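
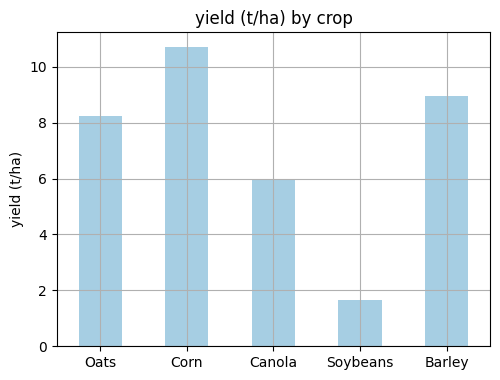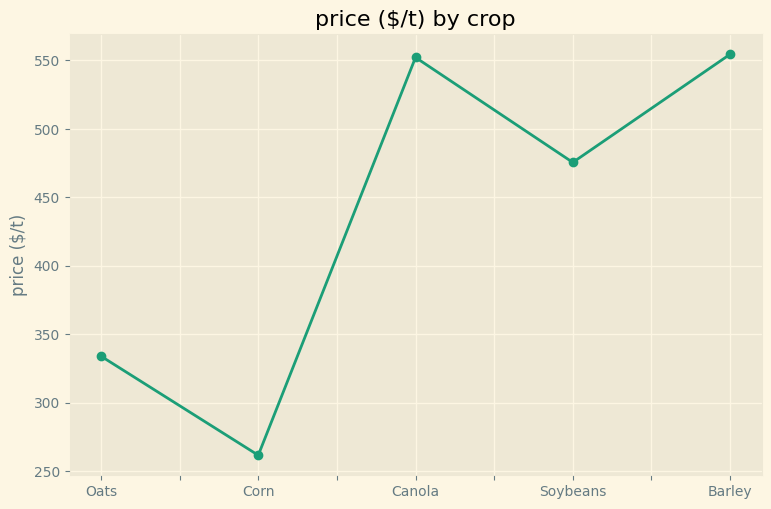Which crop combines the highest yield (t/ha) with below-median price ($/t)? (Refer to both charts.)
Chart 2 median price ($/t) ≈ 500; below-median crops: Oats, Corn. Among those, Corn has the highest yield (t/ha) (≈ 11).

Corn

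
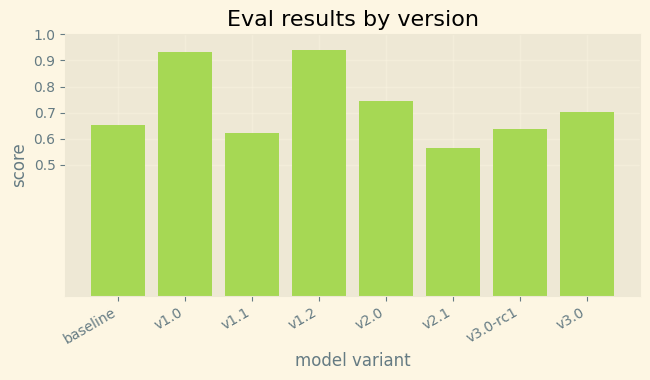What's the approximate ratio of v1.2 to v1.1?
v1.2 ≈ 0.9, v1.1 ≈ 0.6; 0.9/0.6 ≈ 1.5.

≈ 1.5×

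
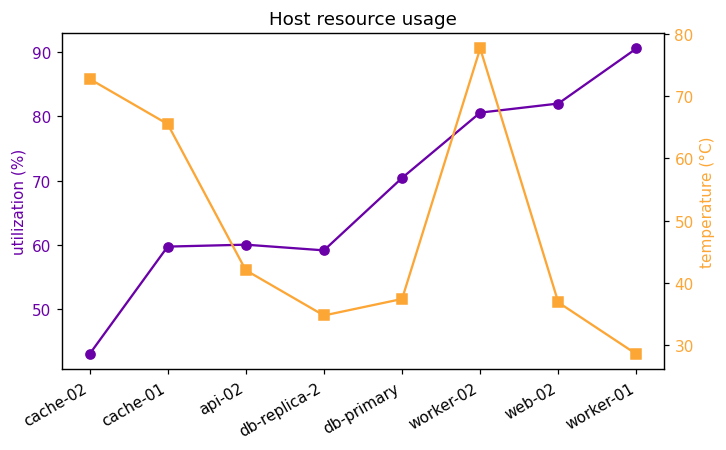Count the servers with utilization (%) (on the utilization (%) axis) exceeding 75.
Above 75: worker-02, web-02, worker-01.

3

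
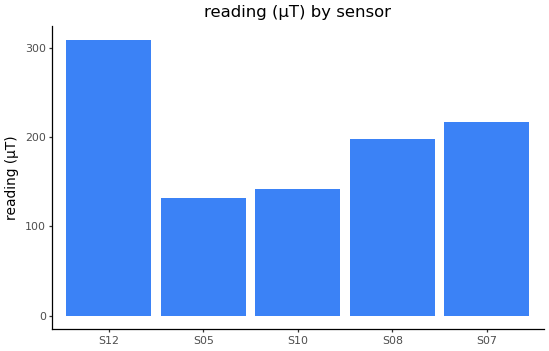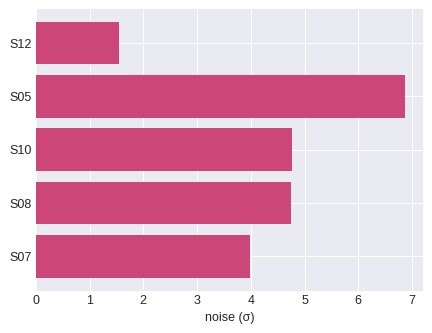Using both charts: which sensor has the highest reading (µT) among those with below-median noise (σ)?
Chart 2 median noise (σ) ≈ 5; below-median sensors: S12, S07. Among those, S12 has the highest reading (µT) (≈ 300).

S12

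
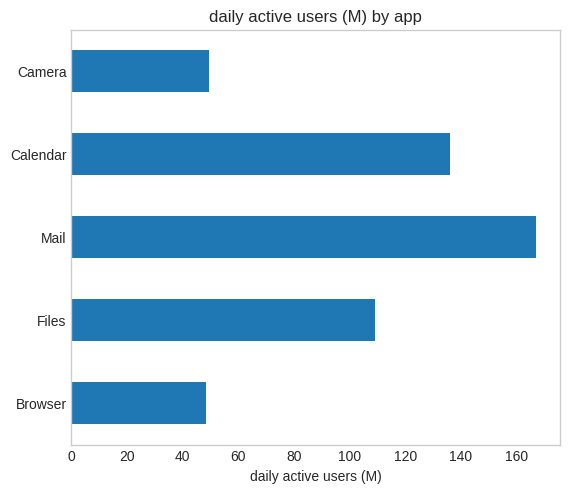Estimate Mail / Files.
≈ 1.6×

Mail ≈ 160, Files ≈ 100; 160/100 ≈ 1.6.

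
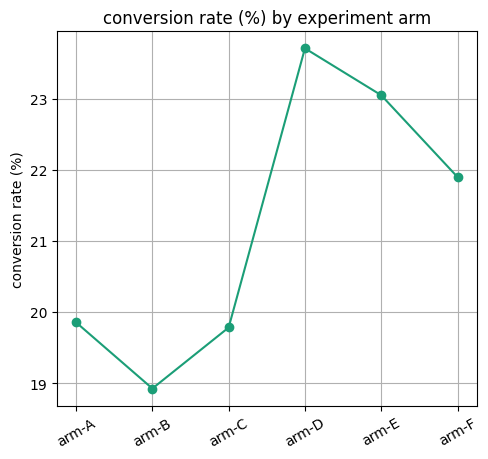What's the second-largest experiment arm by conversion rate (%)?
arm-E

Top 3: arm-D ≈ 23.5, arm-E ≈ 23.0, arm-F ≈ 22.0.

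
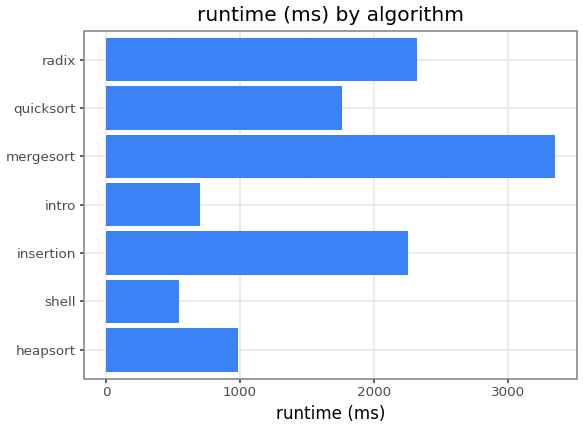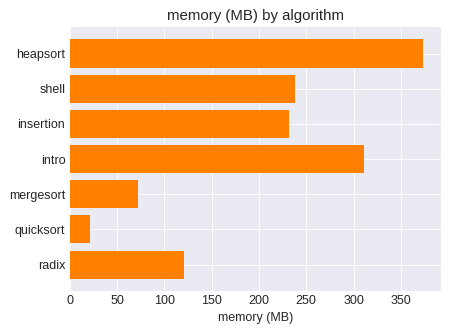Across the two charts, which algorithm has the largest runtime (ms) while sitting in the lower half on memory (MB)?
mergesort

Chart 2 median memory (MB) ≈ 250; below-median algorithms: mergesort, quicksort, radix. Among those, mergesort has the highest runtime (ms) (≈ 3500).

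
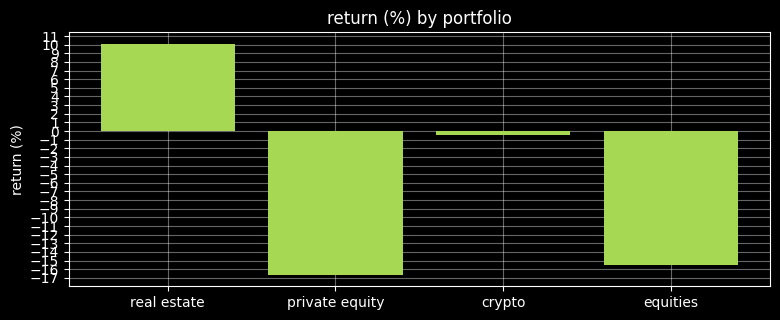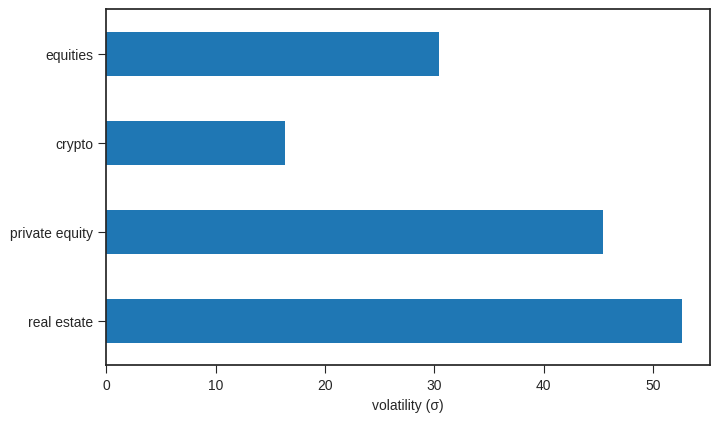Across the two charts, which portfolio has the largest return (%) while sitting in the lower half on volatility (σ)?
crypto

Chart 2 median volatility (σ) ≈ 40; below-median portfolios: crypto, equities. Among those, crypto has the highest return (%) (≈ -1).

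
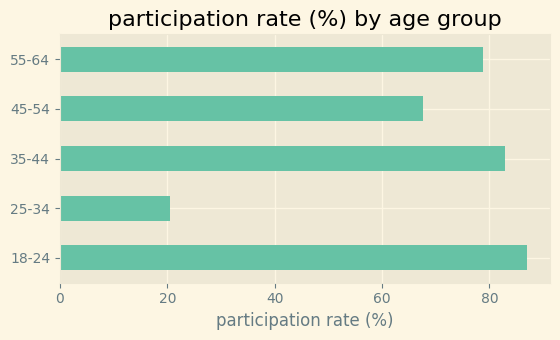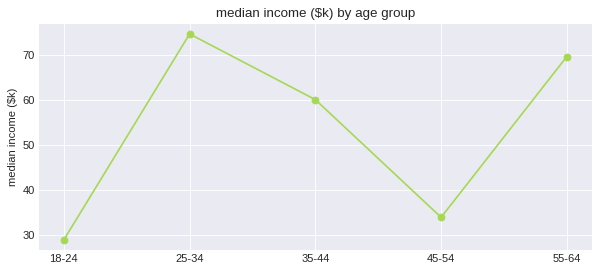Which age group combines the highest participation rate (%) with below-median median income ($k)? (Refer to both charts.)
18-24

Chart 2 median median income ($k) ≈ 60; below-median age groups: 18-24, 45-54. Among those, 18-24 has the highest participation rate (%) (≈ 90).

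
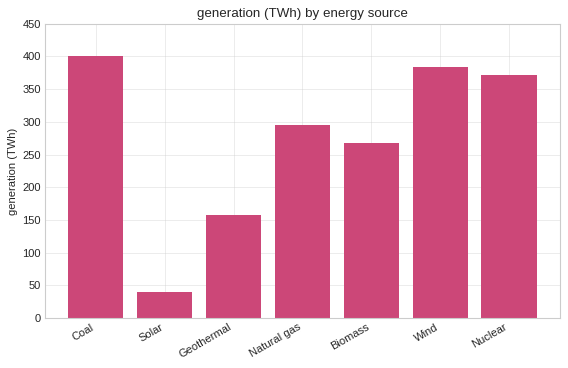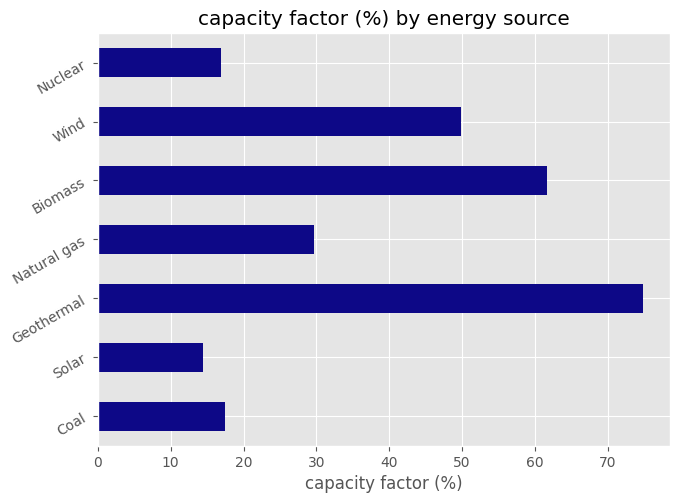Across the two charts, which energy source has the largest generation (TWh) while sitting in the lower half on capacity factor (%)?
Chart 2 median capacity factor (%) ≈ 30; below-median energy sources: Coal, Solar, Nuclear. Among those, Coal has the highest generation (TWh) (≈ 400).

Coal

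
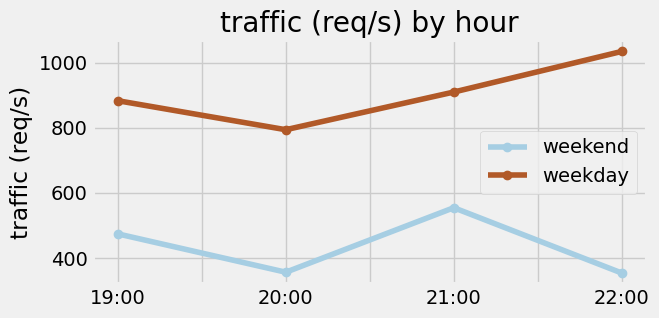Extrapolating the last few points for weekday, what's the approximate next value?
≈ 1100

Last three: 800, 900, 1000 → slope ≈ 100/step → next ≈ 1100.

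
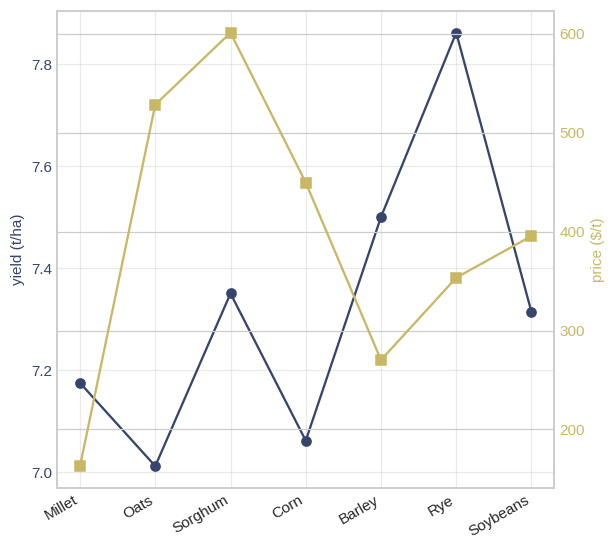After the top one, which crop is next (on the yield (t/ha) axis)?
Barley

Top 3 (on the yield (t/ha) axis): Rye ≈ 7.9, Barley ≈ 7.5, Sorghum ≈ 7.4.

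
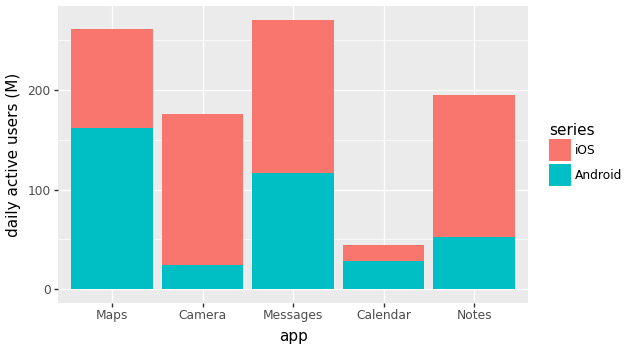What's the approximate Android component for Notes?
Android top ≈ 50, bottom ≈ 0; segment ≈ 50.

≈ 50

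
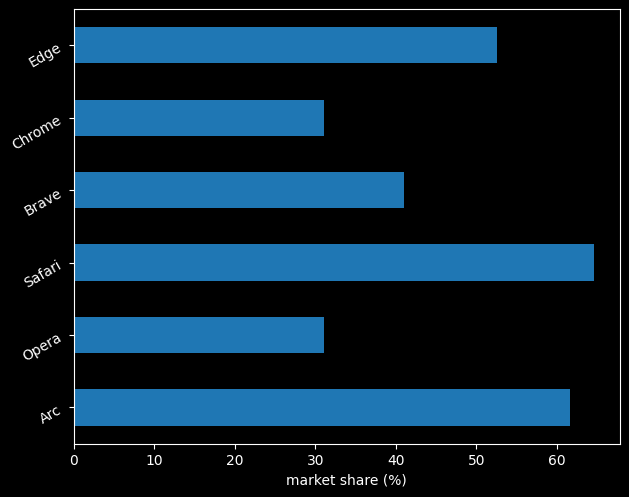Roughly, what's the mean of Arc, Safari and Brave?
(60 + 60 + 40) / 3 ≈ 53.

≈ 53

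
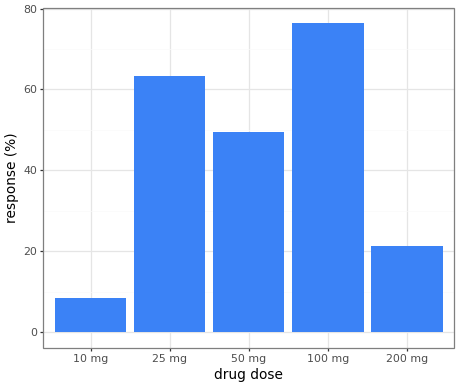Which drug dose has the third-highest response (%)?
Top 4: 100 mg ≈ 80, 25 mg ≈ 60, 50 mg ≈ 50, 200 mg ≈ 20.

50 mg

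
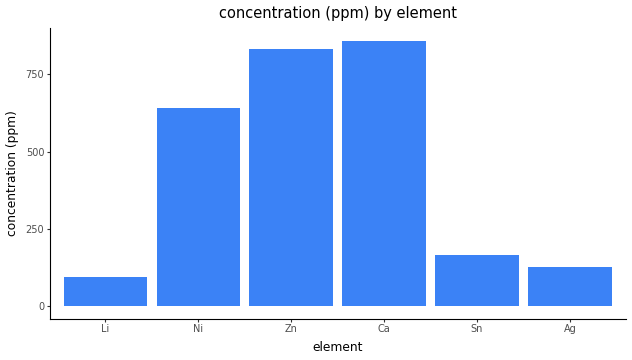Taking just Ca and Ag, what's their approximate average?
(900 + 100) / 2 ≈ 500.

≈ 500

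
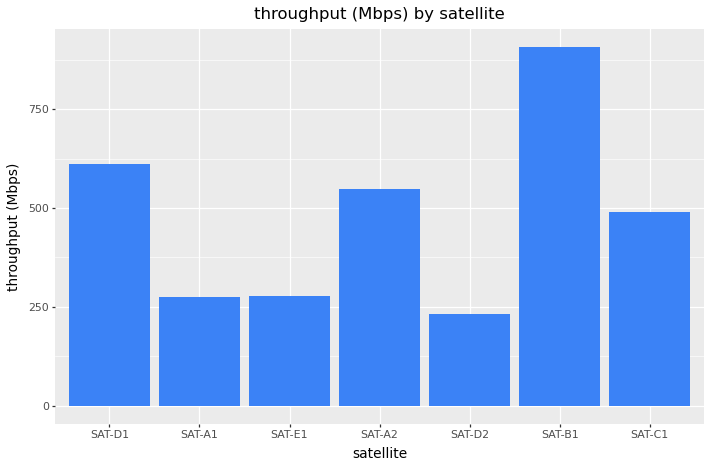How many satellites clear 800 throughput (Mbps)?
1

Above 800: SAT-B1.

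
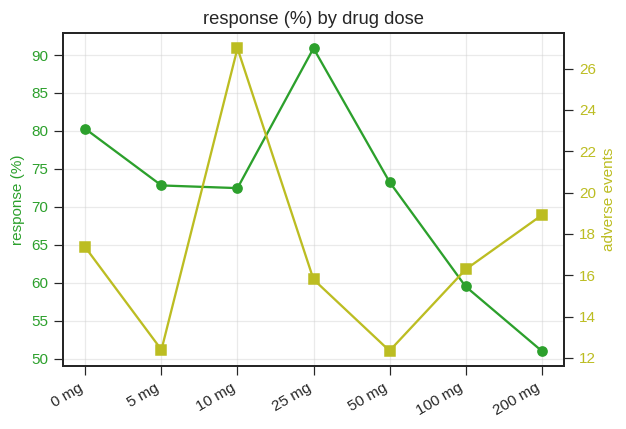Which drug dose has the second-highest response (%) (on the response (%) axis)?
0 mg

Top 3 (on the response (%) axis): 25 mg ≈ 90, 0 mg ≈ 80, 50 mg ≈ 75.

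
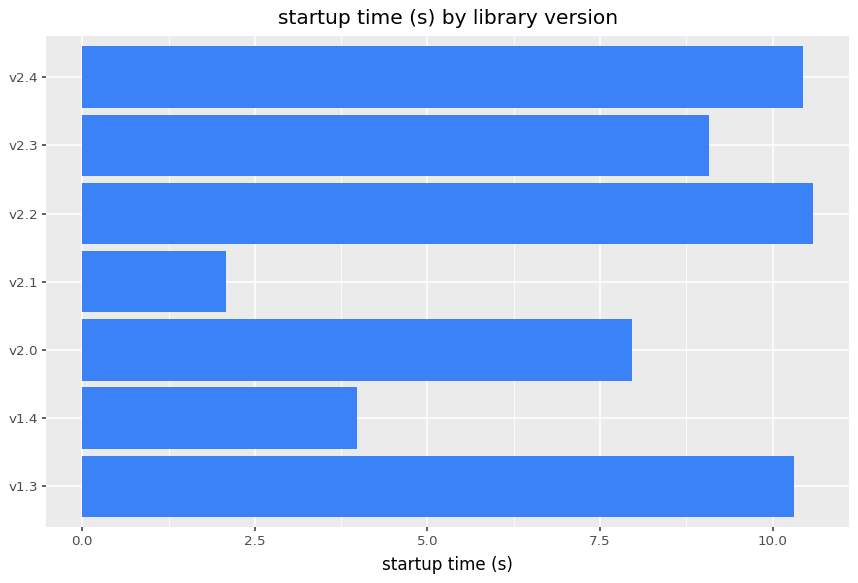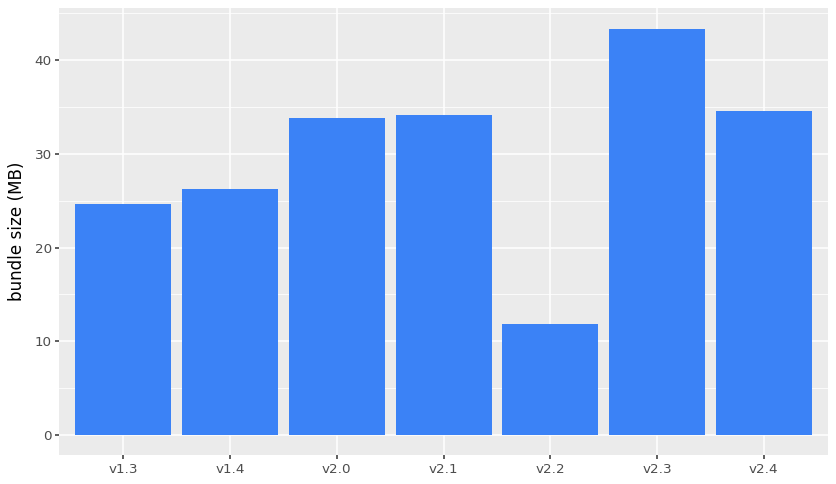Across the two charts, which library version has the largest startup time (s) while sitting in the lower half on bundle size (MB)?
v2.2

Chart 2 median bundle size (MB) ≈ 35; below-median library versions: v1.3, v1.4, v2.2. Among those, v2.2 has the highest startup time (s) (≈ 11).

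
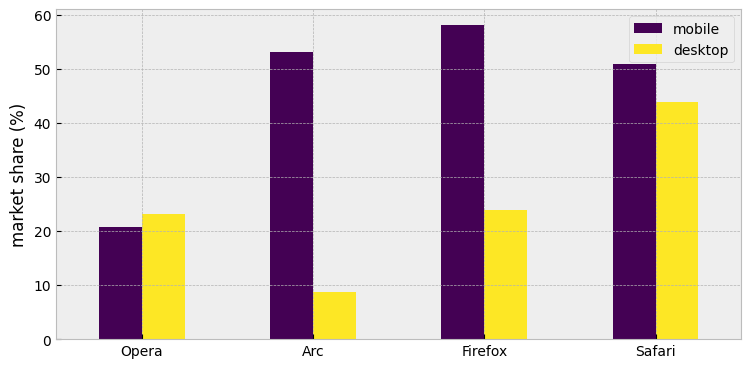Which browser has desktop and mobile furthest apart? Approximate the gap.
Arc: desktop ≈ 10, mobile ≈ 55 → gap ≈ 45. Next-largest (Firefox) is only ≈ 35.

Arc, ≈ 45 %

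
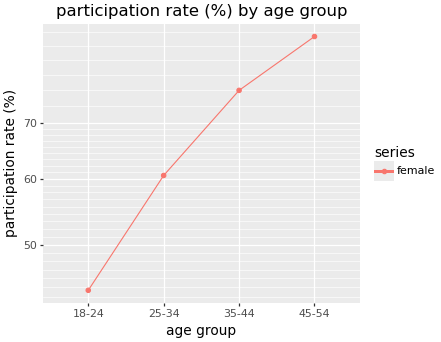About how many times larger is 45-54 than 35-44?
45-54 ≈ 90, 35-44 ≈ 75; 90/75 ≈ 1.2.

≈ 1.2×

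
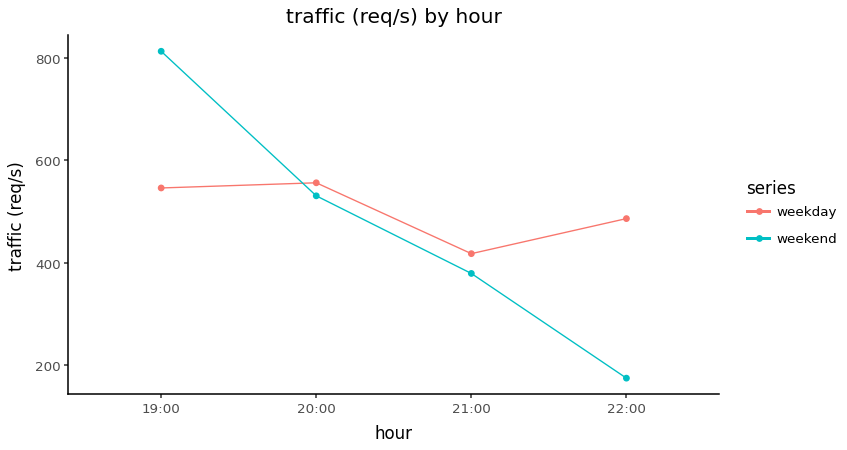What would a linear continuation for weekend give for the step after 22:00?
≈ 50

Last three: 500, 400, 200 → slope ≈ -150/step → next ≈ 50.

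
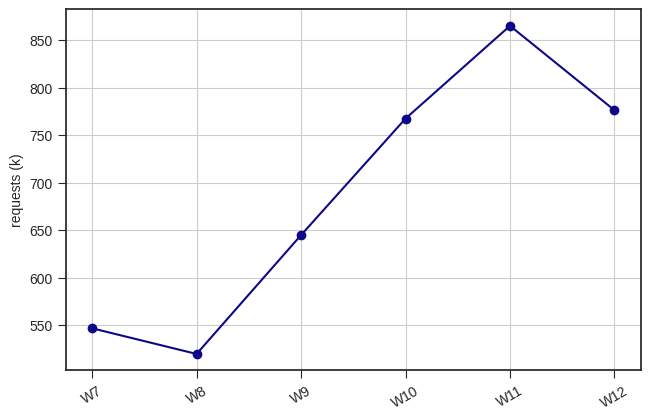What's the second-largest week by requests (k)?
W12

Top 3: W11 ≈ 850, W12 ≈ 800, W10 ≈ 750.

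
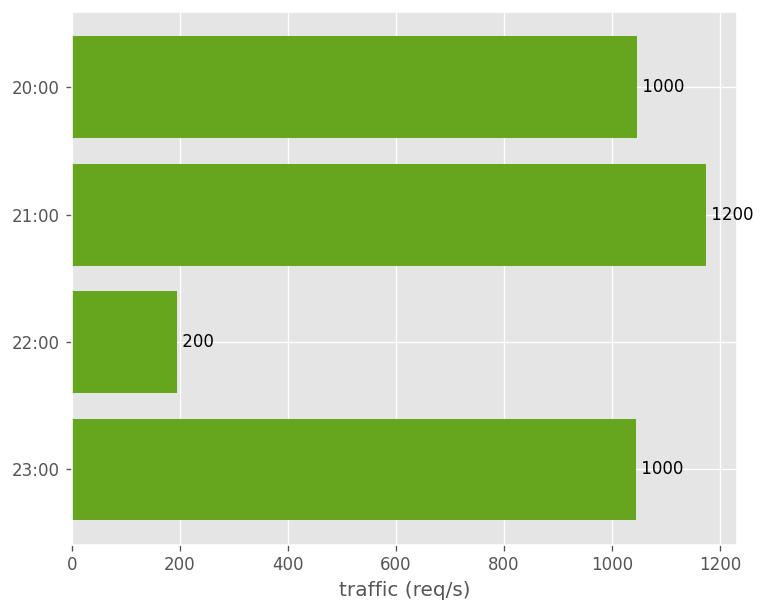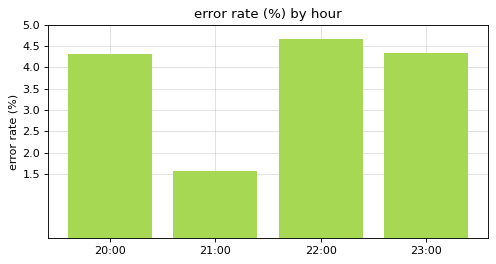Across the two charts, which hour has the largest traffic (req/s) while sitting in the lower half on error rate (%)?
Chart 2 median error rate (%) ≈ 4.5; below-median hours: 20:00, 21:00. Among those, 21:00 has the highest traffic (req/s) (≈ 1200).

21:00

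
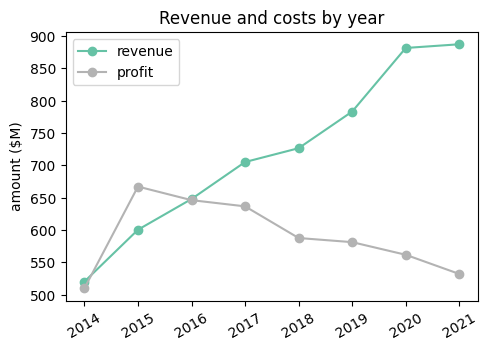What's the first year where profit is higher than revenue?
2014: profit ≈ 500 vs revenue ≈ 500 (not yet); 2015: profit ≈ 650 vs revenue ≈ 600 (first crossover).

2015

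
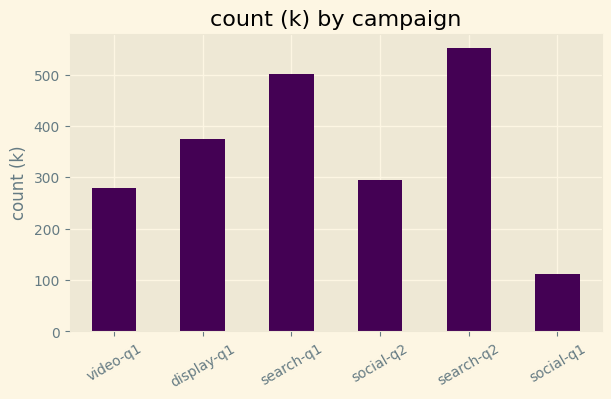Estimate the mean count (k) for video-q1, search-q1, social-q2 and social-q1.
(300 + 500 + 300 + 100) / 4 ≈ 300.

≈ 300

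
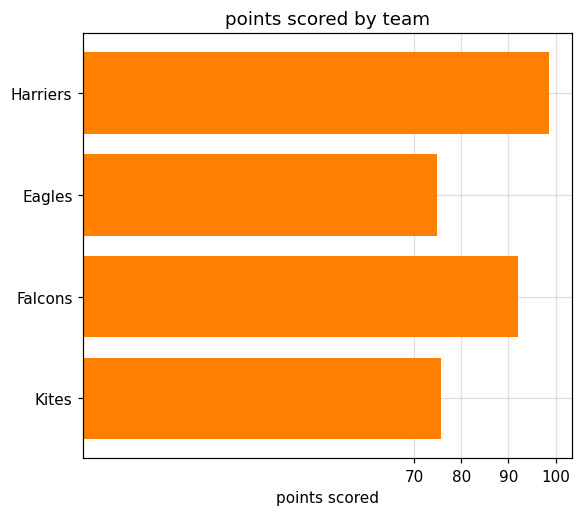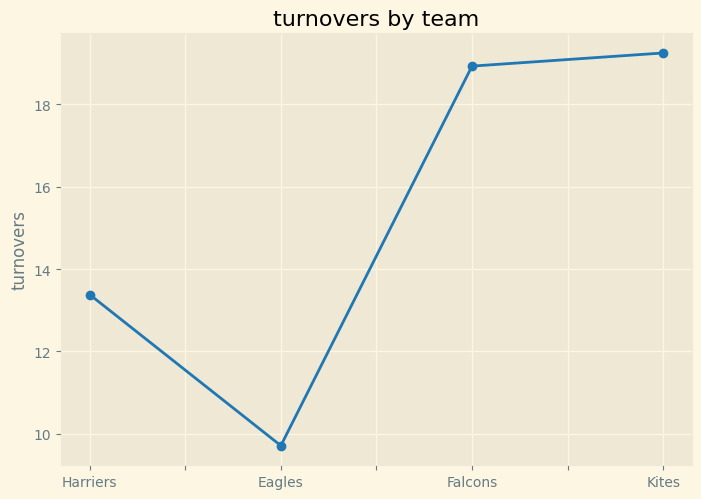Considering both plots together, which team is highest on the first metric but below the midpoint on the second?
Harriers

Chart 2 median turnovers ≈ 16; below-median teams: Harriers, Eagles. Among those, Harriers has the highest points scored (≈ 100).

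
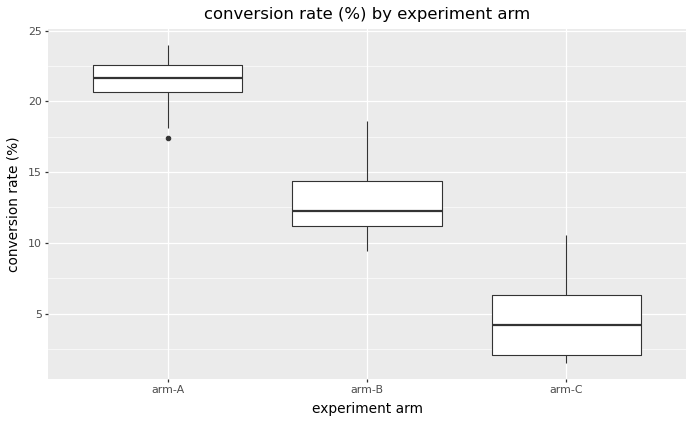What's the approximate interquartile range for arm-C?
Q3 ≈ 6, Q1 ≈ 2; IQR ≈ 4.

≈ 4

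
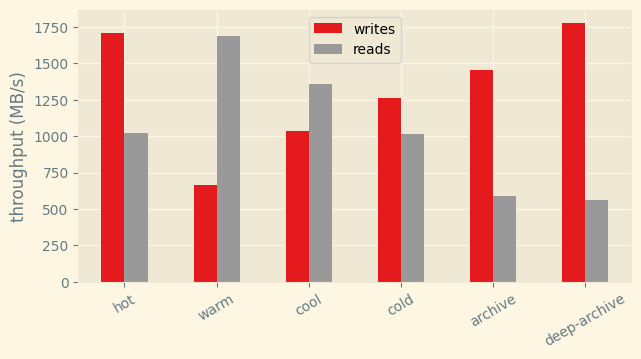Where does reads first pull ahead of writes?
hot: reads ≈ 1000 vs writes ≈ 1800 (not yet); warm: reads ≈ 1600 vs writes ≈ 600 (first crossover).

warm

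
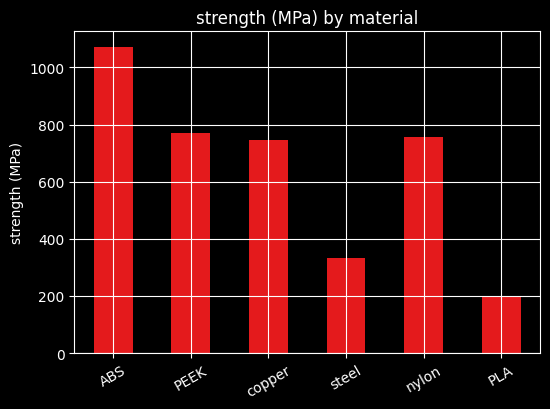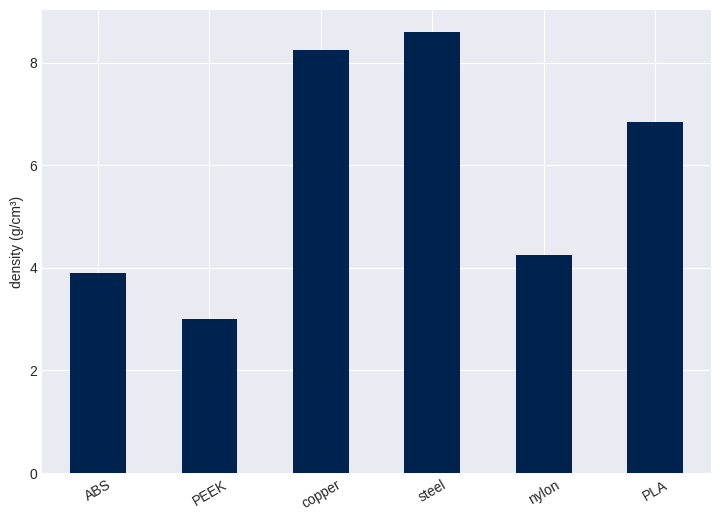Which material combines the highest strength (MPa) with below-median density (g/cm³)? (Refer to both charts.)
ABS

Chart 2 median density (g/cm³) ≈ 6; below-median materials: ABS, PEEK, nylon. Among those, ABS has the highest strength (MPa) (≈ 1100).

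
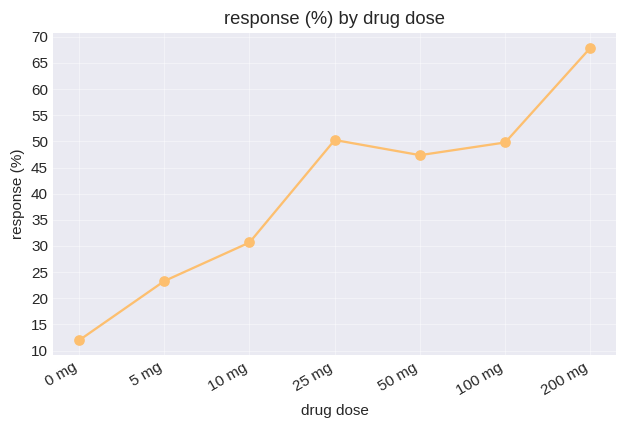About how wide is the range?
Max 200 mg ≈ 70, min 0 mg ≈ 10; range ≈ 60.

≈ 60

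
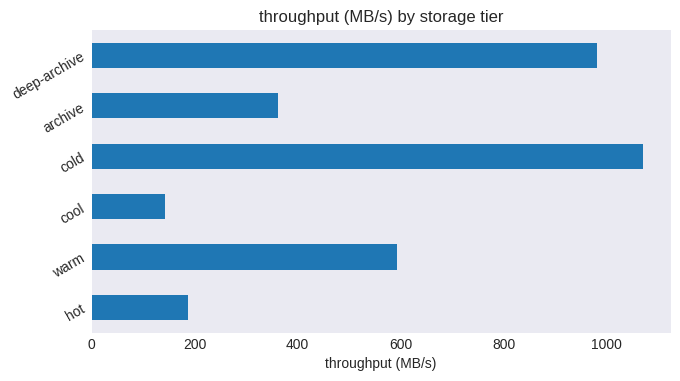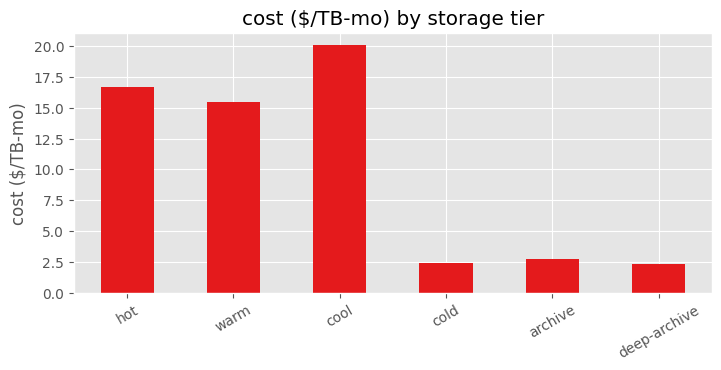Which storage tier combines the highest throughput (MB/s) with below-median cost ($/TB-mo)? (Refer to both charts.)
Chart 2 median cost ($/TB-mo) ≈ 10; below-median storage tiers: cold, archive, deep-archive. Among those, cold has the highest throughput (MB/s) (≈ 1100).

cold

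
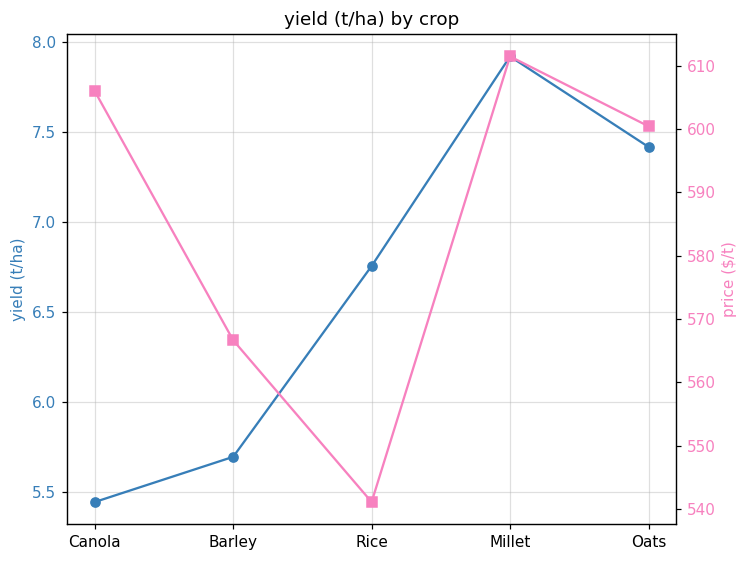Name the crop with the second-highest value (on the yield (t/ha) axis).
Top 3 (on the yield (t/ha) axis): Millet ≈ 8.0, Oats ≈ 7.5, Rice ≈ 7.0.

Oats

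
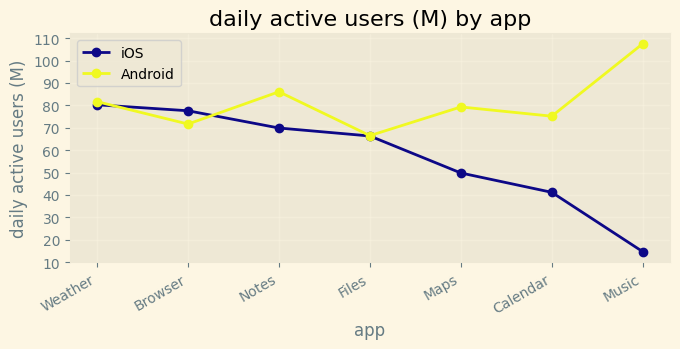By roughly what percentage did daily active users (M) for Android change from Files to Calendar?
≈ +14.3%

Files ≈ 70, Calendar ≈ 80; (80 − 70) / 70 ≈ +14.3%.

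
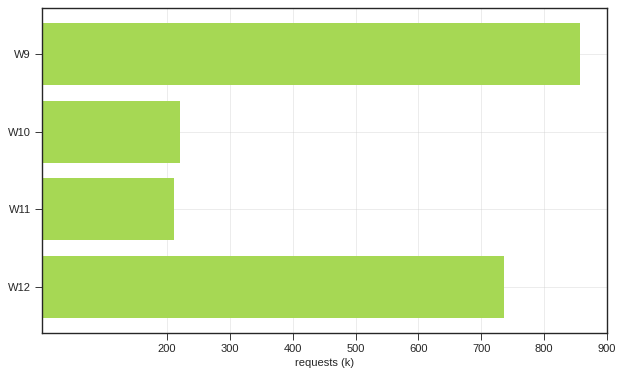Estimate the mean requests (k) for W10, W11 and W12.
≈ 367

(200 + 200 + 700) / 3 ≈ 367.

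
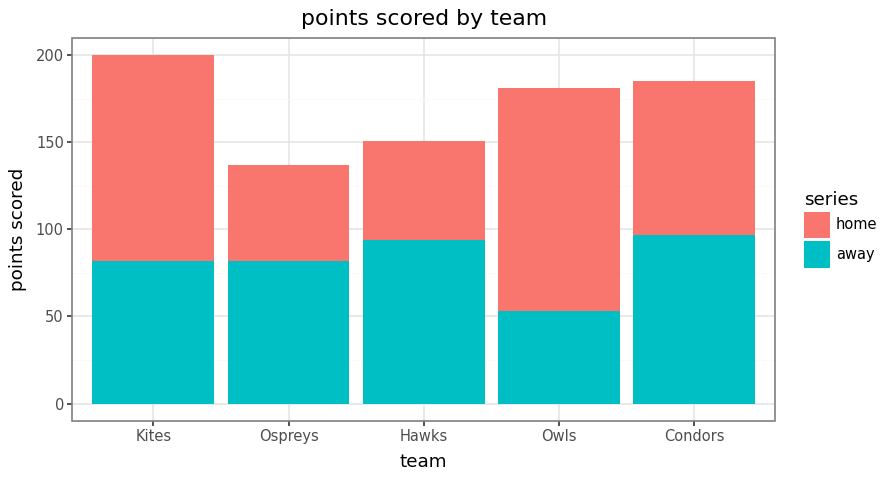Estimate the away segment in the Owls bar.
≈ 60

away top ≈ 60, bottom ≈ 0; segment ≈ 60.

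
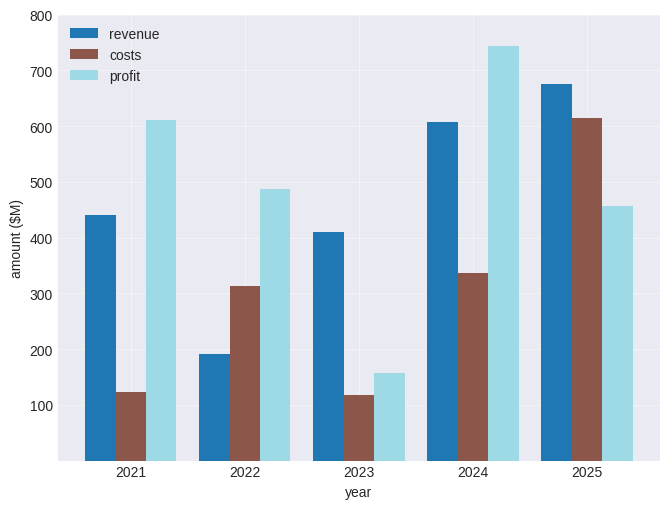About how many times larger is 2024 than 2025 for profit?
2024 ≈ 700, 2025 ≈ 500; 700/500 ≈ 1.4.

≈ 1.4×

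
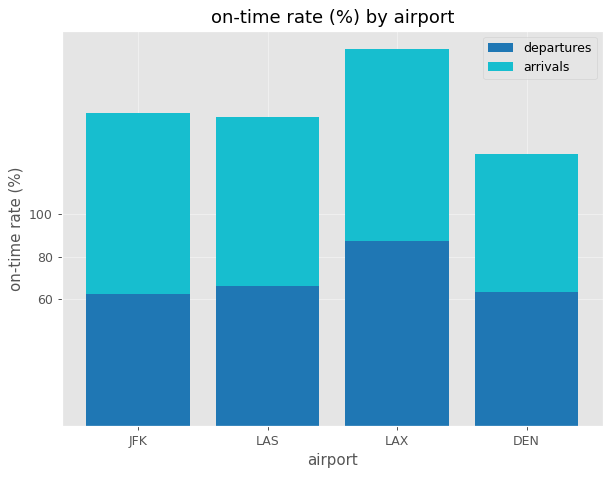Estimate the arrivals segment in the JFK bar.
≈ 80

arrivals top ≈ 140, bottom ≈ 60; segment ≈ 80.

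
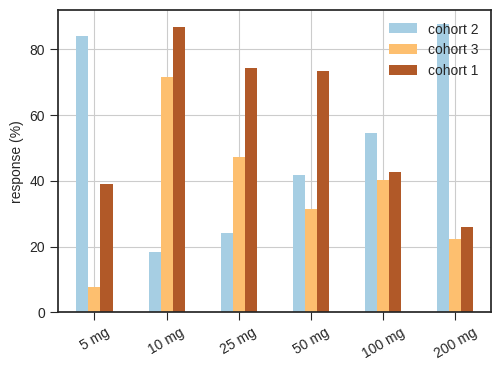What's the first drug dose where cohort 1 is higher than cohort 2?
10 mg

5 mg: cohort 1 ≈ 40 vs cohort 2 ≈ 80 (not yet); 10 mg: cohort 1 ≈ 90 vs cohort 2 ≈ 20 (first crossover).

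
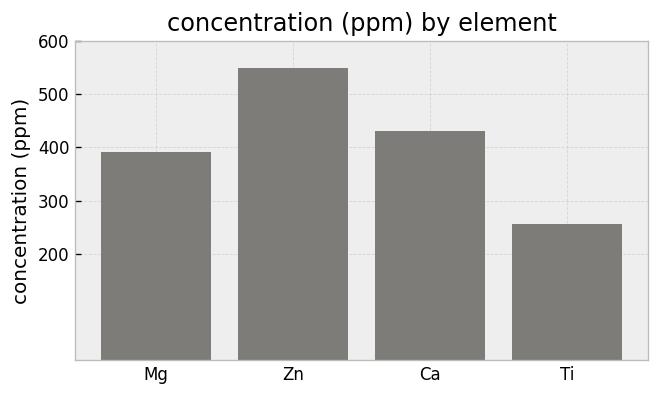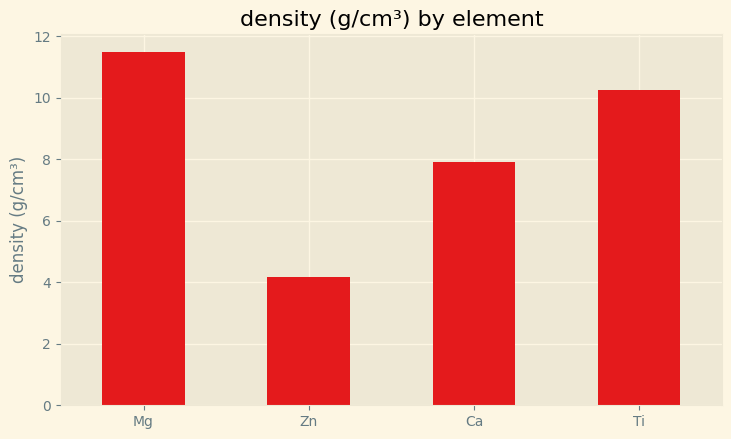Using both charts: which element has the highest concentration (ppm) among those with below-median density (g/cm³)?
Zn

Chart 2 median density (g/cm³) ≈ 10; below-median elements: Zn, Ca. Among those, Zn has the highest concentration (ppm) (≈ 500).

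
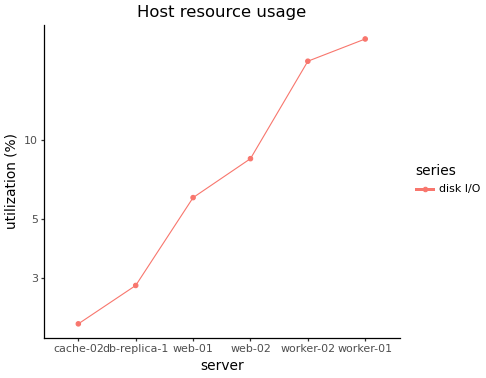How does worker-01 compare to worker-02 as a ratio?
worker-01 ≈ 24, worker-02 ≈ 20; 24/20 ≈ 1.2.

≈ 1.2×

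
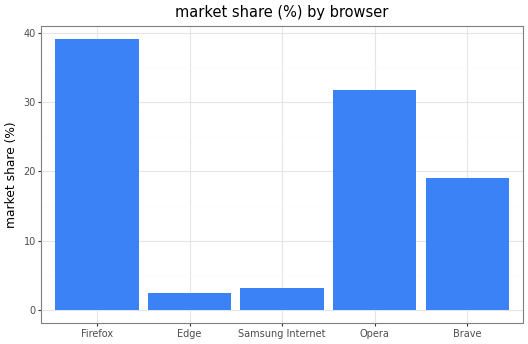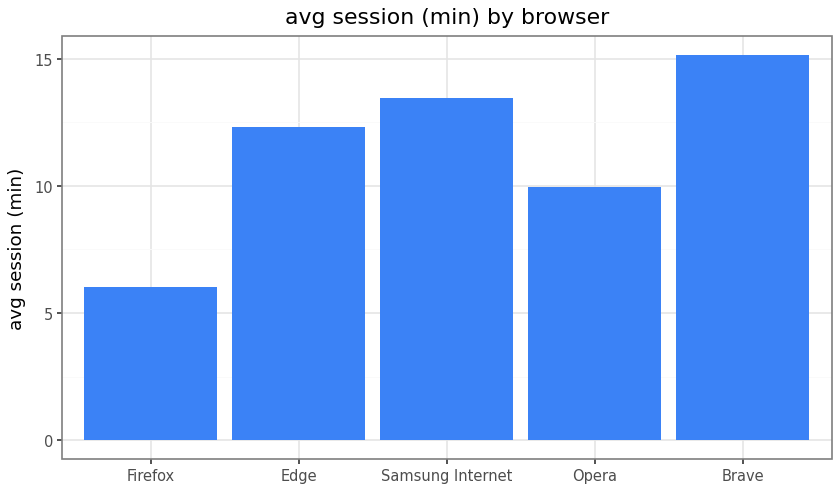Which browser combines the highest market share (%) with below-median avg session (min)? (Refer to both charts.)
Firefox

Chart 2 median avg session (min) ≈ 12; below-median browsers: Firefox, Opera. Among those, Firefox has the highest market share (%) (≈ 40).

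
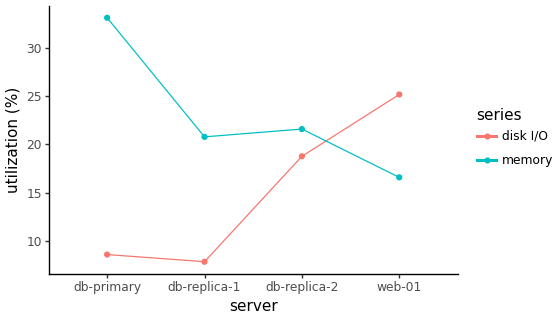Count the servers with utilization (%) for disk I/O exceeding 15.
Above 15: db-replica-2, web-01.

2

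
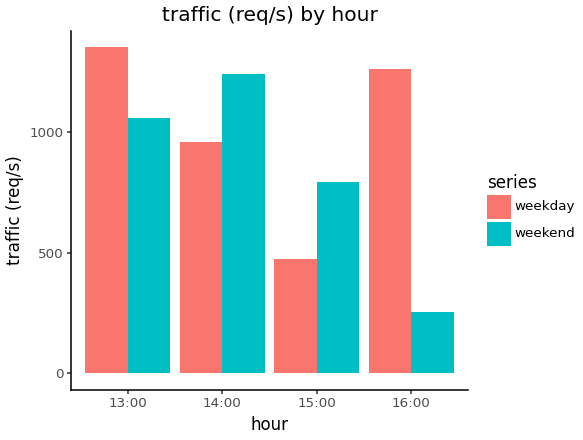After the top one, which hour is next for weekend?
13:00

Top 3 for weekend: 14:00 ≈ 1200, 13:00 ≈ 1000, 15:00 ≈ 800.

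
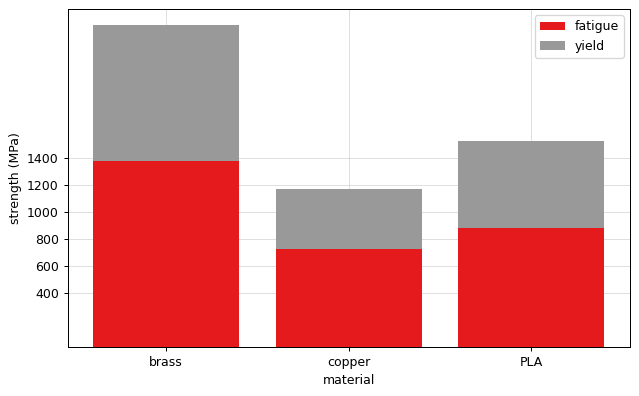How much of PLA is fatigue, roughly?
fatigue top ≈ 800, bottom ≈ 0; segment ≈ 800.

≈ 800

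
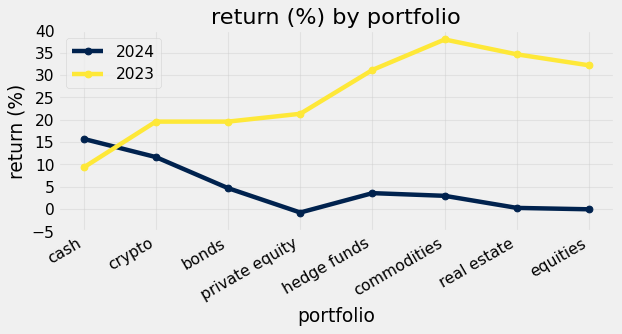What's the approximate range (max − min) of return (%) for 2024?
Max cash ≈ 15, min private equity ≈ 0; range ≈ 15.

≈ 15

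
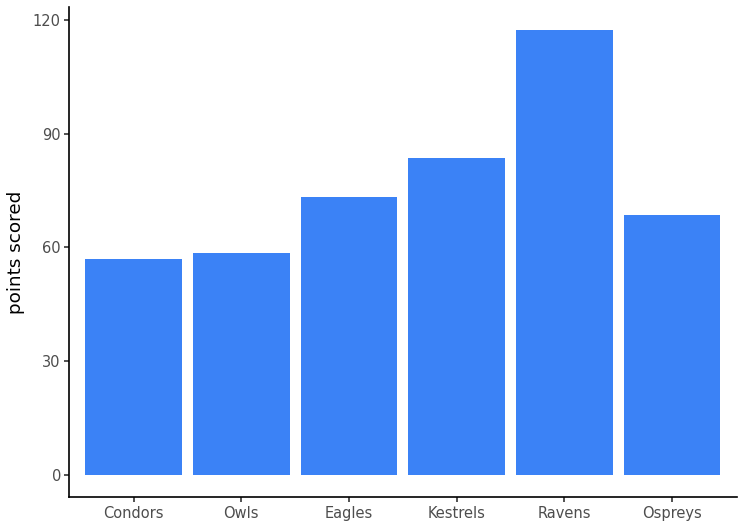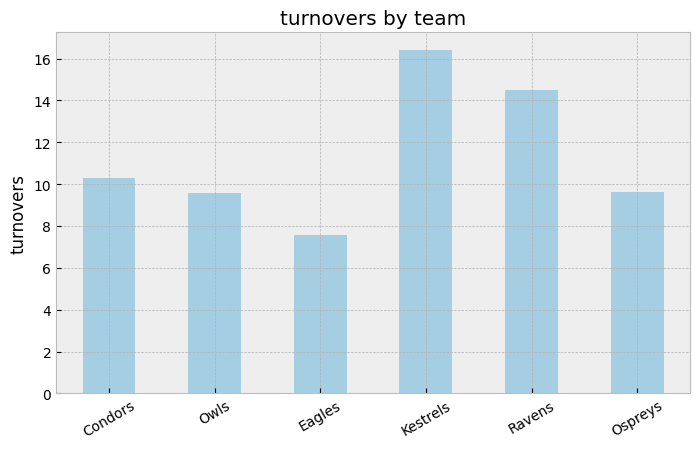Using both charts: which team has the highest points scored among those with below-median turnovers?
Chart 2 median turnovers ≈ 10; below-median teams: Owls, Eagles, Ospreys. Among those, Eagles has the highest points scored (≈ 80).

Eagles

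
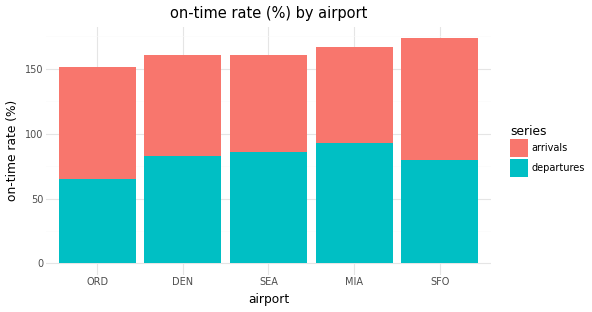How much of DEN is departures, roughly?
≈ 80

departures top ≈ 80, bottom ≈ 0; segment ≈ 80.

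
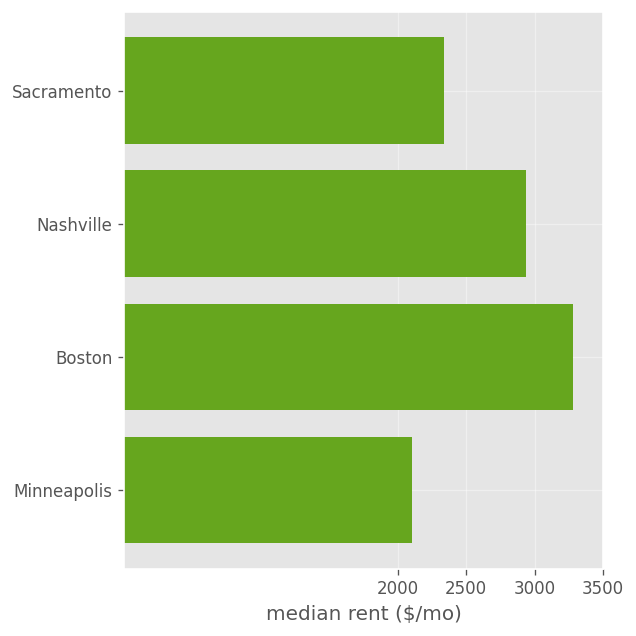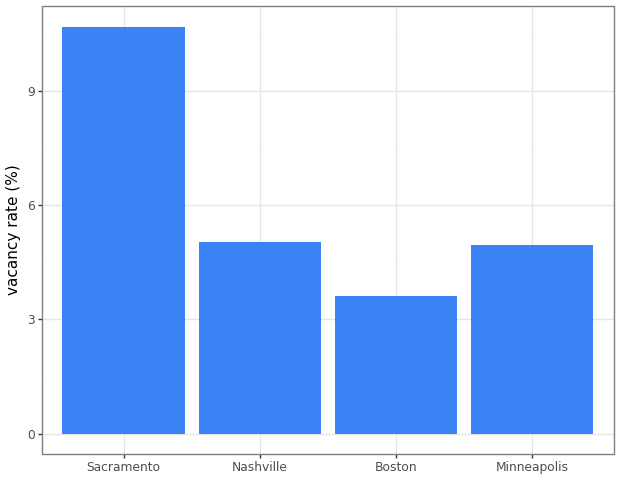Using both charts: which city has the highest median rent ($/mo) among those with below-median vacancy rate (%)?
Boston

Chart 2 median vacancy rate (%) ≈ 5; below-median cities: Boston, Minneapolis. Among those, Boston has the highest median rent ($/mo) (≈ 3500).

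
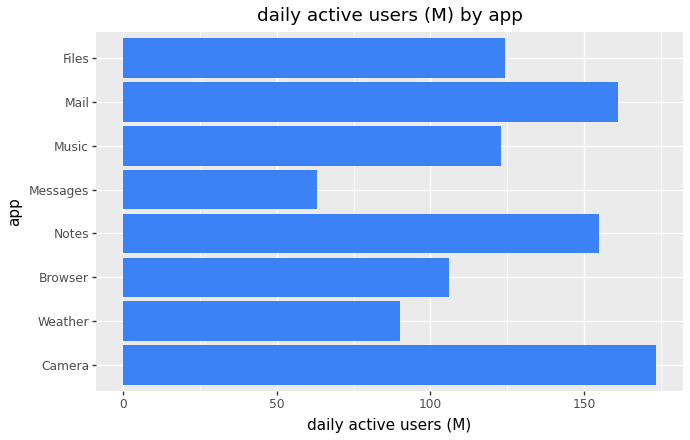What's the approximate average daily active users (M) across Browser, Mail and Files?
(100 + 160 + 120) / 3 ≈ 127.

≈ 127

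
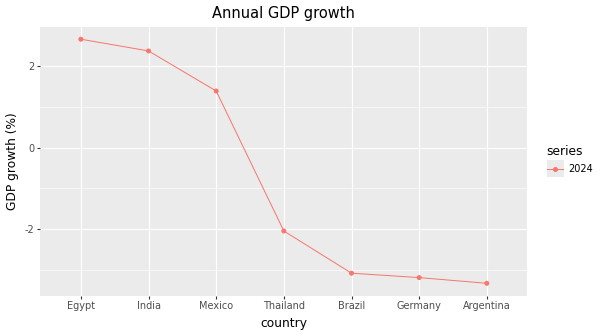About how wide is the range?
Max Egypt ≈ 2.5, min Argentina ≈ -3.5; range ≈ 6.0.

≈ 6.0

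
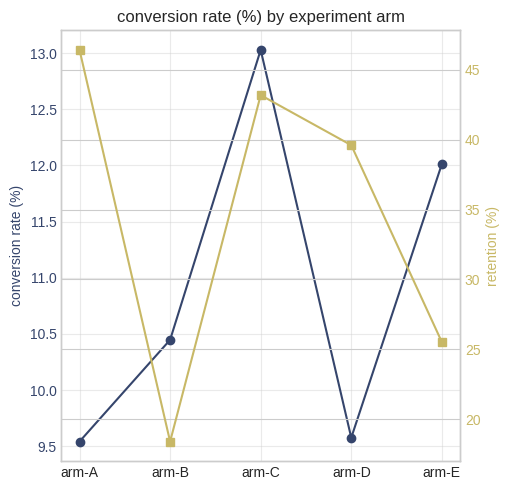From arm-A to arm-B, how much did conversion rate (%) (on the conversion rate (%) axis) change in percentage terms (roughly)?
arm-A ≈ 9.5, arm-B ≈ 10.5; (10.5 − 9.5) / 9.5 ≈ +10.5%.

≈ +10.5%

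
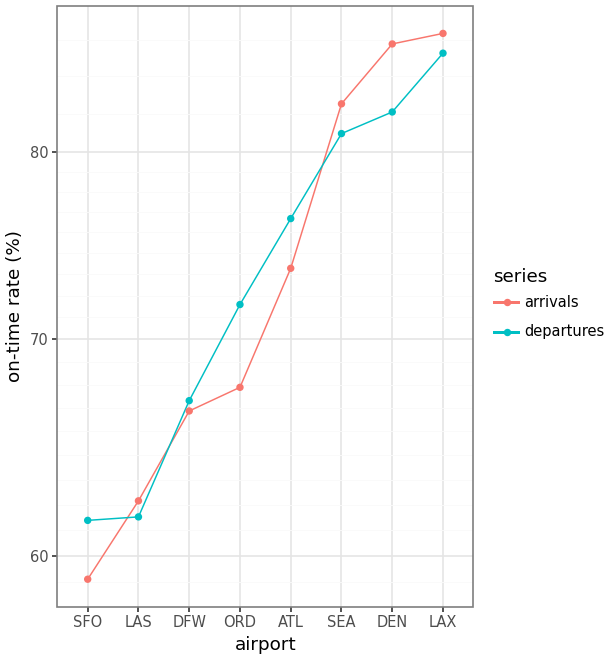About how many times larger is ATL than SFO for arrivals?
≈ 1.25×

ATL ≈ 75, SFO ≈ 60; 75/60 ≈ 1.25.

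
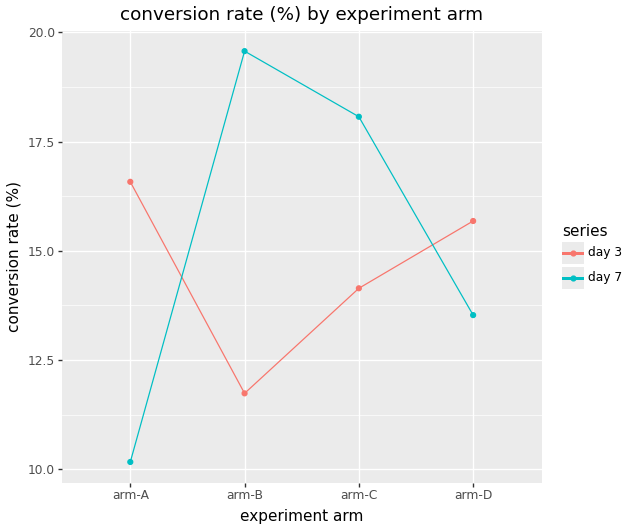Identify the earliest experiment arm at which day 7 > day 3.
arm-B

arm-A: day 7 ≈ 10 vs day 3 ≈ 17 (not yet); arm-B: day 7 ≈ 20 vs day 3 ≈ 12 (first crossover).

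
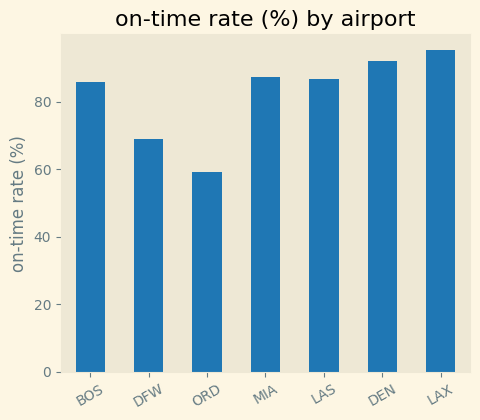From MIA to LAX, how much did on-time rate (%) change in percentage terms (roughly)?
MIA ≈ 90, LAX ≈ 100; (100 − 90) / 90 ≈ +11.1%.

≈ +11.1%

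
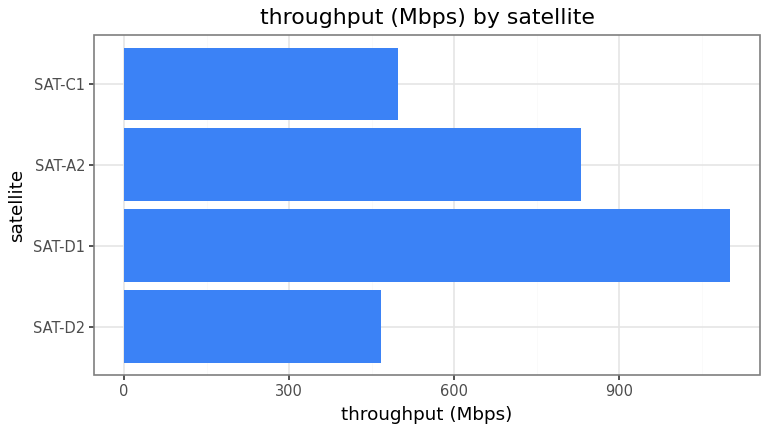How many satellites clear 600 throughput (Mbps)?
Above 600: SAT-D1, SAT-A2.

2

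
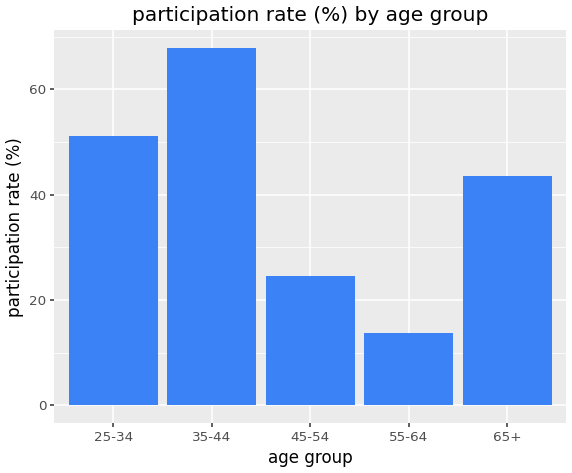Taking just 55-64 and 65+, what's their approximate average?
≈ 25

(10 + 40) / 2 ≈ 25.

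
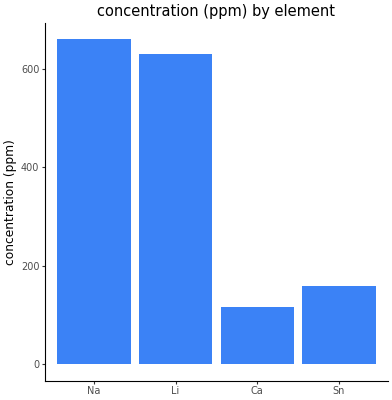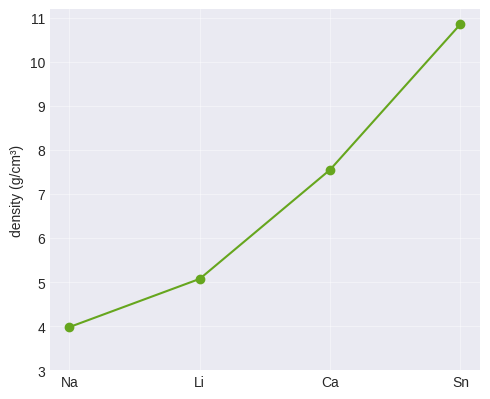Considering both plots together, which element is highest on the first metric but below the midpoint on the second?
Chart 2 median density (g/cm³) ≈ 6; below-median elements: Na, Li. Among those, Na has the highest concentration (ppm) (≈ 700).

Na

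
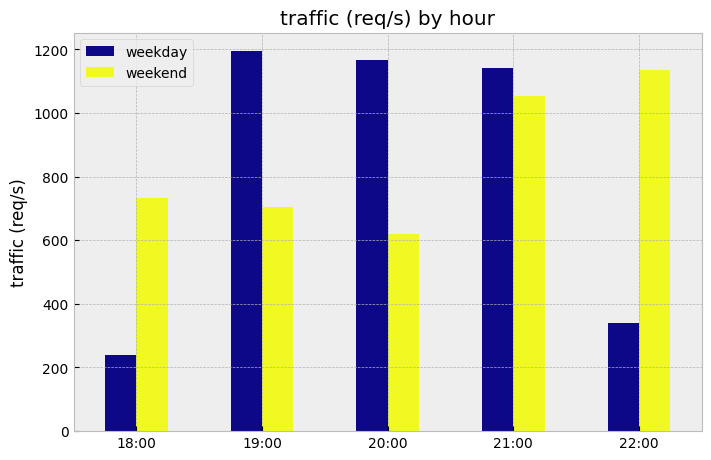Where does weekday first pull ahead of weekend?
18:00: weekday ≈ 200 vs weekend ≈ 700 (not yet); 19:00: weekday ≈ 1200 vs weekend ≈ 700 (first crossover).

19:00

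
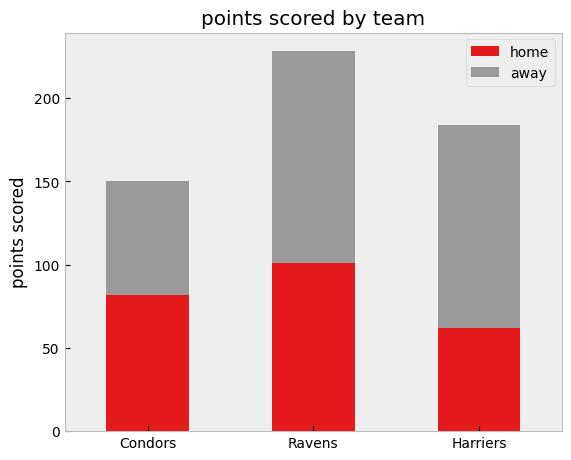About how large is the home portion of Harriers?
≈ 60

home top ≈ 60, bottom ≈ 0; segment ≈ 60.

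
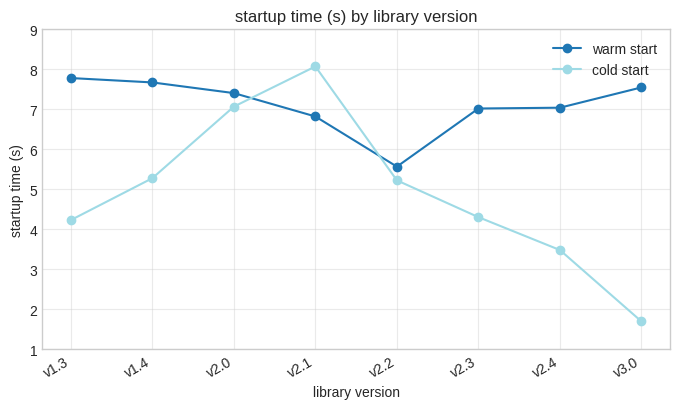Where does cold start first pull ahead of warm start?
v2.1

v2.0: cold start ≈ 7 vs warm start ≈ 7 (not yet); v2.1: cold start ≈ 8 vs warm start ≈ 7 (first crossover).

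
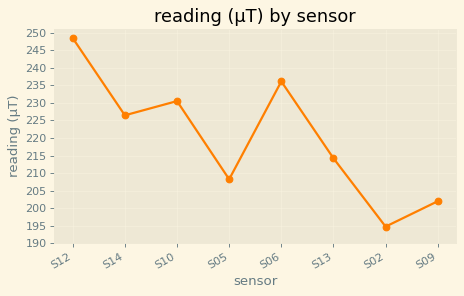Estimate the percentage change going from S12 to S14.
≈ -10%

S12 ≈ 250, S14 ≈ 225; (225 − 250) / 250 ≈ -10%.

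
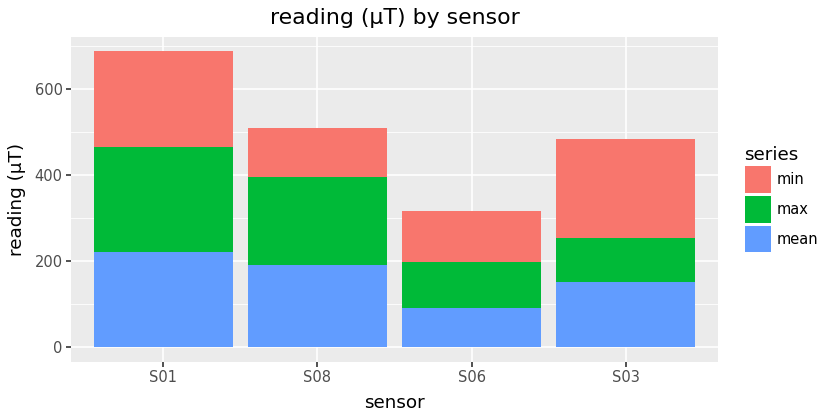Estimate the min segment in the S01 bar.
min top ≈ 700, bottom ≈ 500; segment ≈ 200.

≈ 200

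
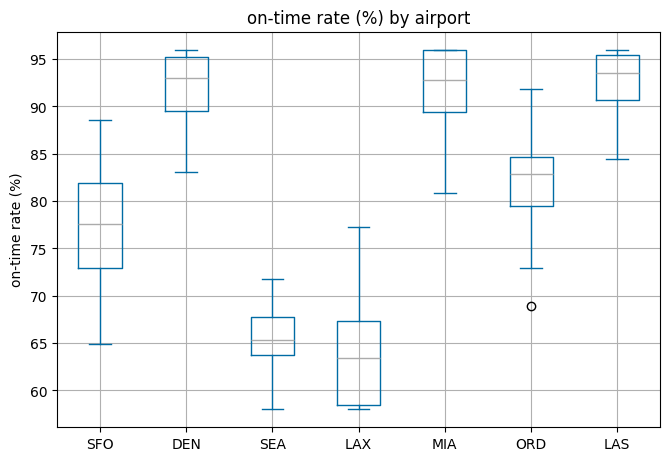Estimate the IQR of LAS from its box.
Q3 ≈ 95, Q1 ≈ 90; IQR ≈ 5.

≈ 5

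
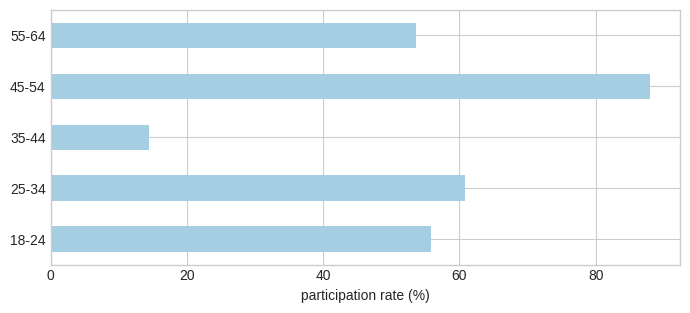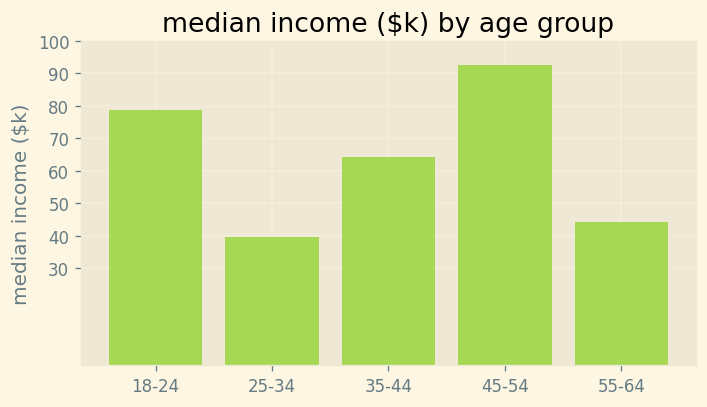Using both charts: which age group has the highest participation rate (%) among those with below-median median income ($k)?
Chart 2 median median income ($k) ≈ 60; below-median age groups: 25-34, 55-64. Among those, 25-34 has the highest participation rate (%) (≈ 60).

25-34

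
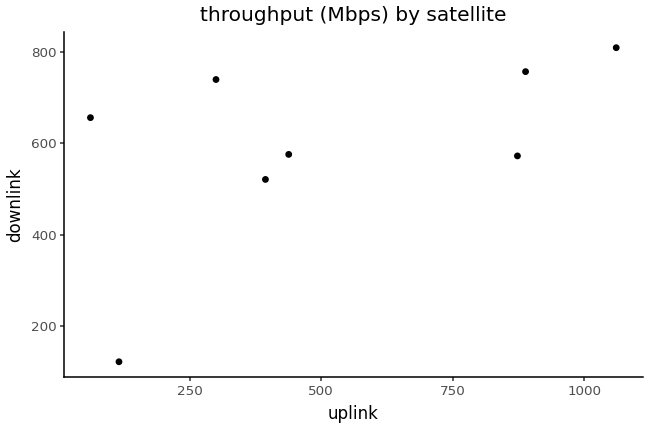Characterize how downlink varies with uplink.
Points are positively correlated; moderate (|r| ≈ 0.5).

positive, moderate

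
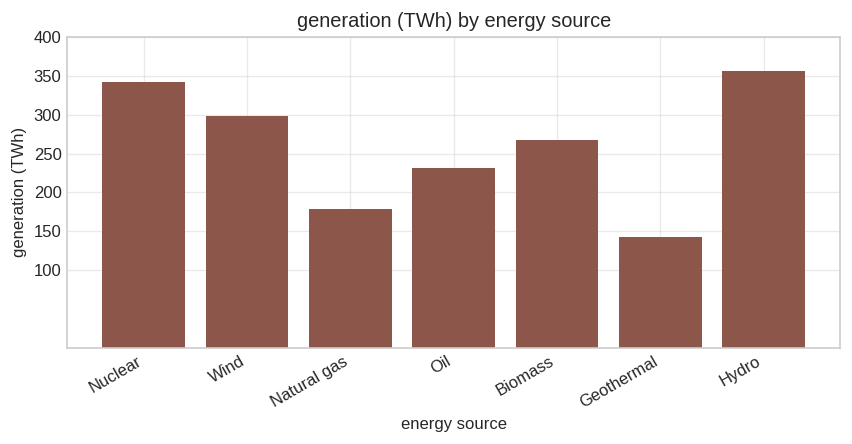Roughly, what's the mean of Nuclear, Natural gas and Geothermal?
≈ 233

(350 + 200 + 150) / 3 ≈ 233.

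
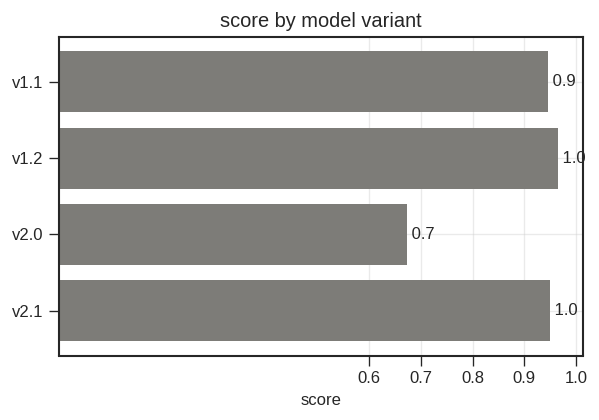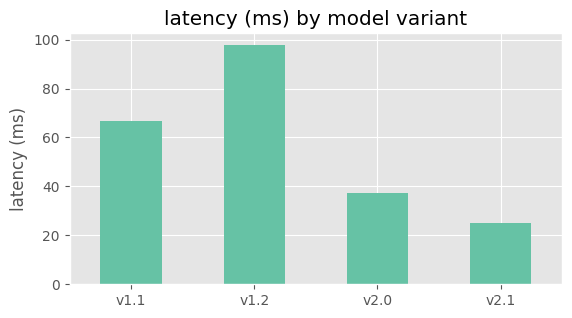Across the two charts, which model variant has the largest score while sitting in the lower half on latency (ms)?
v2.1

Chart 2 median latency (ms) ≈ 50; below-median model variants: v2.0, v2.1. Among those, v2.1 has the highest score (≈ 1).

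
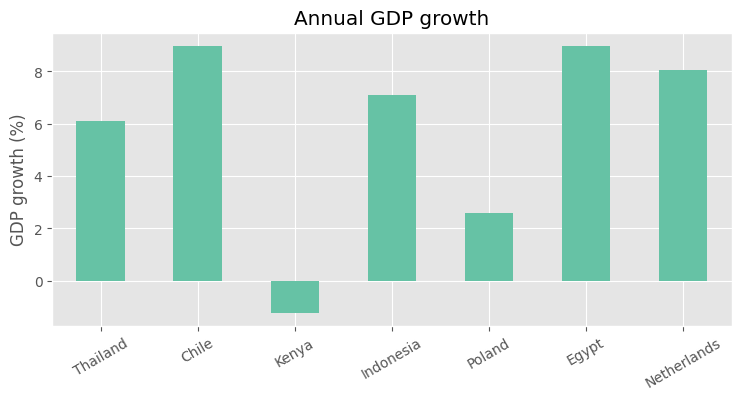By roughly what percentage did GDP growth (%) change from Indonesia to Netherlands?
≈ +14.3%

Indonesia ≈ 7, Netherlands ≈ 8; (8 − 7) / 7 ≈ +14.3%.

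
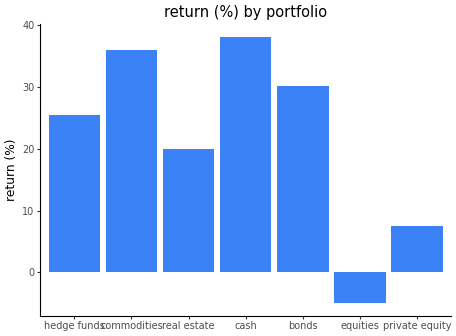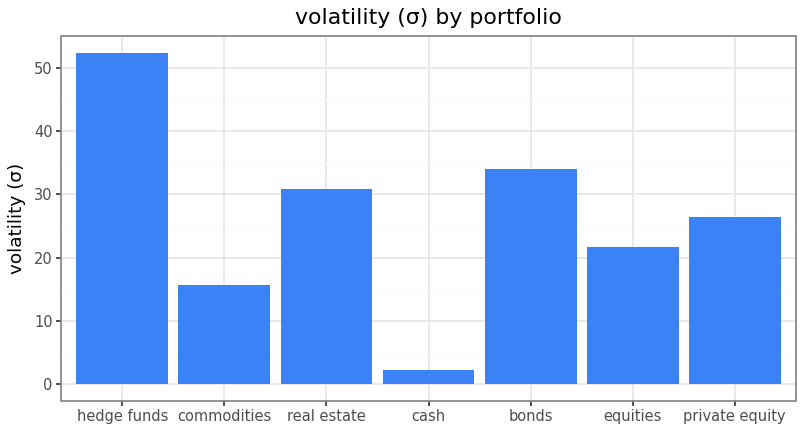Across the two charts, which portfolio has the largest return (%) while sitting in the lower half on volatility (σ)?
cash

Chart 2 median volatility (σ) ≈ 25; below-median portfolios: commodities, cash, equities. Among those, cash has the highest return (%) (≈ 40).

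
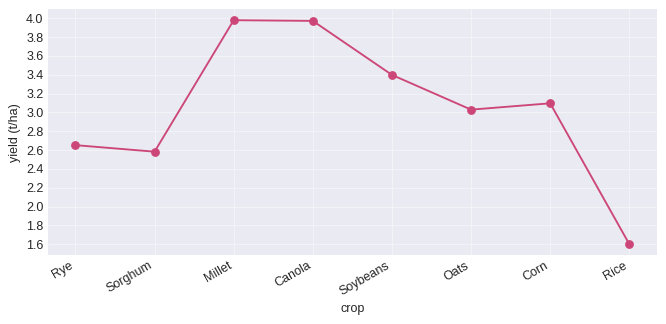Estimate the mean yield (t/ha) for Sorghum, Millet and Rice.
≈ 2.73

(2.6 + 4.0 + 1.6) / 3 ≈ 2.73.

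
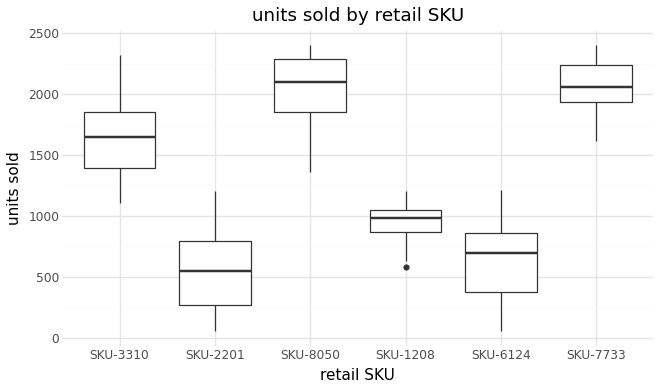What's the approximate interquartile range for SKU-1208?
≈ 200

Q3 ≈ 1000, Q1 ≈ 800; IQR ≈ 200.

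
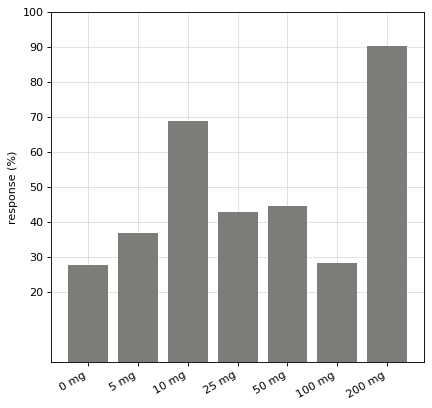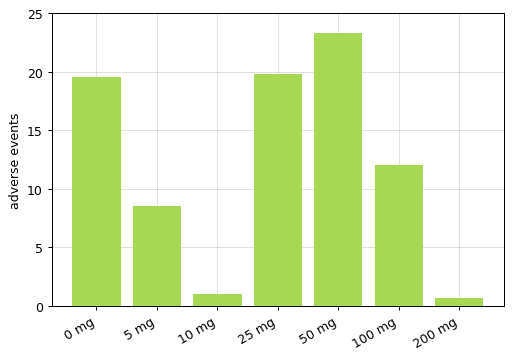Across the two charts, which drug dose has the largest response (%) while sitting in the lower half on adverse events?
200 mg

Chart 2 median adverse events ≈ 10; below-median drug doses: 5 mg, 10 mg, 200 mg. Among those, 200 mg has the highest response (%) (≈ 90).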